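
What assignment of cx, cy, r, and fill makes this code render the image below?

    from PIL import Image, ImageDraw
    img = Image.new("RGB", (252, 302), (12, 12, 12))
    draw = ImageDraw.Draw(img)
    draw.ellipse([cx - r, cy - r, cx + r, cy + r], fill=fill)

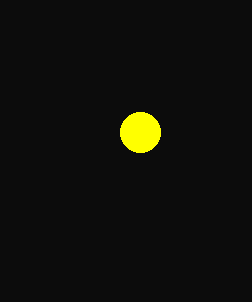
cx = 140
cy = 132
r = 20
fill = 'yellow'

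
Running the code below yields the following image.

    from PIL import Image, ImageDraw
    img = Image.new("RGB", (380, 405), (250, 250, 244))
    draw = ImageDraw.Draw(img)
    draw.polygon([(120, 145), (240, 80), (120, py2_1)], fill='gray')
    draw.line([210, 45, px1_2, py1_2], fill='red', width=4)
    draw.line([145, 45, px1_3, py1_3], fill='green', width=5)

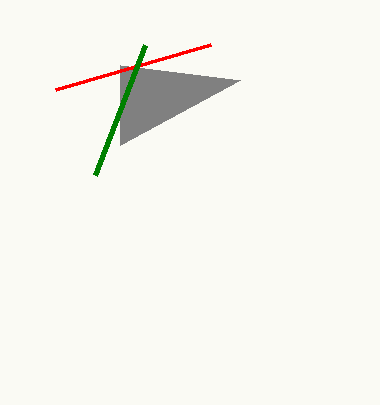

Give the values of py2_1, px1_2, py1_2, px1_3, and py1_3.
py2_1 = 65; px1_2 = 55; py1_2 = 90; px1_3 = 95; py1_3 = 175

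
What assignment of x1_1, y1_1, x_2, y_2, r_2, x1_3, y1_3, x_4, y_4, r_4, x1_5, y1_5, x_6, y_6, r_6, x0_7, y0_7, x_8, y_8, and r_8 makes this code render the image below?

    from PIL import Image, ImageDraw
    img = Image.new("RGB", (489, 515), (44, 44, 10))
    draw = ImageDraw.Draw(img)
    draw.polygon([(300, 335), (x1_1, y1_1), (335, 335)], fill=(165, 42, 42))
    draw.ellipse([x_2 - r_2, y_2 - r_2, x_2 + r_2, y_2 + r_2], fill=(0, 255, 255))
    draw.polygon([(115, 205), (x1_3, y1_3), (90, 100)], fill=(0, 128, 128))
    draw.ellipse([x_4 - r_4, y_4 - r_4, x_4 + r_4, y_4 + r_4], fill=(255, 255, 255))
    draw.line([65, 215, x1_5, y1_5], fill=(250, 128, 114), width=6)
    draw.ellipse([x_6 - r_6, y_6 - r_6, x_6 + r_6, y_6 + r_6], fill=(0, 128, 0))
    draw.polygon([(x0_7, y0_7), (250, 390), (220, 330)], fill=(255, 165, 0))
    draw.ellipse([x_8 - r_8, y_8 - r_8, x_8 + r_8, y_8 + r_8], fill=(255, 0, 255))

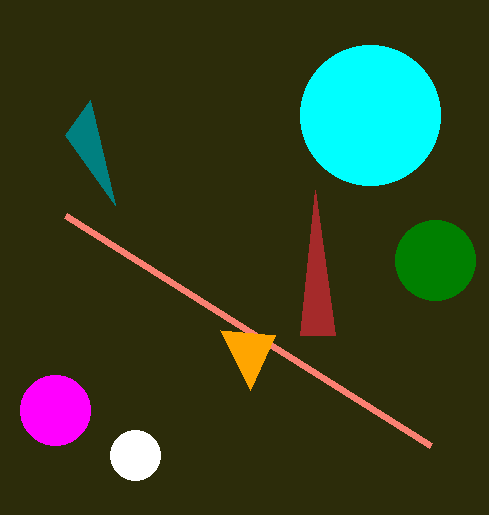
x1_1 = 315, y1_1 = 190, x_2 = 370, y_2 = 115, r_2 = 70, x1_3 = 65, y1_3 = 135, x_4 = 135, y_4 = 455, r_4 = 25, x1_5 = 430, y1_5 = 445, x_6 = 435, y_6 = 260, r_6 = 40, x0_7 = 275, y0_7 = 335, x_8 = 55, y_8 = 410, r_8 = 35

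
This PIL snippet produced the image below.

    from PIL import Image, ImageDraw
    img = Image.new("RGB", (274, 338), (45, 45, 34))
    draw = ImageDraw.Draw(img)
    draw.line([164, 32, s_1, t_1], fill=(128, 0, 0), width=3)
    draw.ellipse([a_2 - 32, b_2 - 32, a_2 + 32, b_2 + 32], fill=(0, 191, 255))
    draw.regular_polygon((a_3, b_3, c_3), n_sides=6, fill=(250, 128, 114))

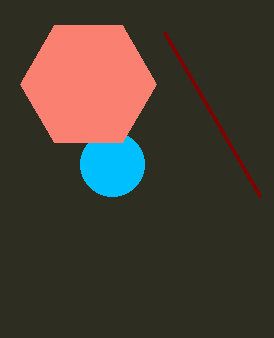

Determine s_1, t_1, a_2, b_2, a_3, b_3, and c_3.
s_1 = 260
t_1 = 196
a_2 = 112
b_2 = 164
a_3 = 88
b_3 = 84
c_3 = 68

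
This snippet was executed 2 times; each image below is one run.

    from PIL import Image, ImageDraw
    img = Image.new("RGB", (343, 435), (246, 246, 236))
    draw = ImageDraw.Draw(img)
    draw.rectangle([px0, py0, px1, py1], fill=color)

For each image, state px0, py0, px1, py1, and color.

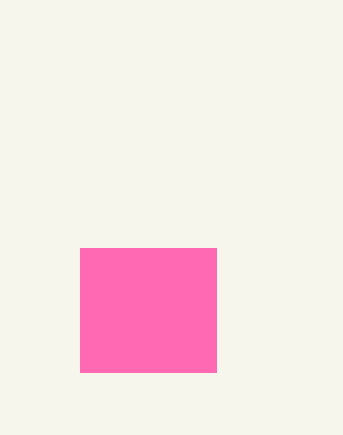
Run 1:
px0 = 80
py0 = 248
px1 = 216
py1 = 372
color = 'hotpink'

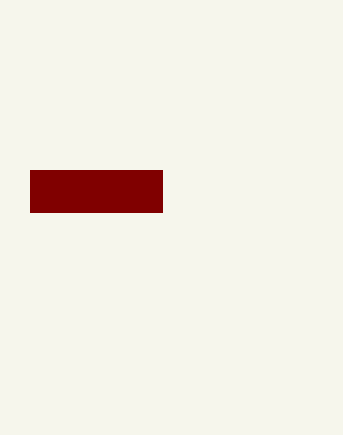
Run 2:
px0 = 30
py0 = 170
px1 = 162
py1 = 212
color = 'maroon'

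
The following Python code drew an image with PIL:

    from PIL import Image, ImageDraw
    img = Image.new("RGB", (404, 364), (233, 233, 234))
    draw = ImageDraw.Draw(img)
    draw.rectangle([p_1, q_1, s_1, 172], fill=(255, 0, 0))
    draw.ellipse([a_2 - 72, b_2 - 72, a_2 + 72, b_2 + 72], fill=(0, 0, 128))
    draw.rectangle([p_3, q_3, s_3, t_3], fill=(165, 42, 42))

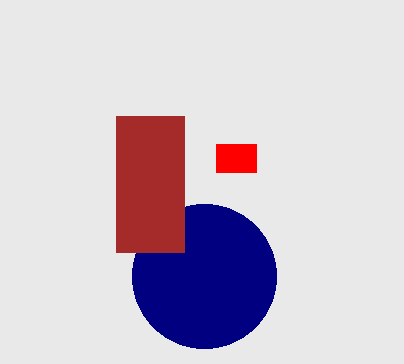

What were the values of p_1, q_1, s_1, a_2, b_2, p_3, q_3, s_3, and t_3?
p_1 = 216
q_1 = 144
s_1 = 256
a_2 = 204
b_2 = 276
p_3 = 116
q_3 = 116
s_3 = 184
t_3 = 252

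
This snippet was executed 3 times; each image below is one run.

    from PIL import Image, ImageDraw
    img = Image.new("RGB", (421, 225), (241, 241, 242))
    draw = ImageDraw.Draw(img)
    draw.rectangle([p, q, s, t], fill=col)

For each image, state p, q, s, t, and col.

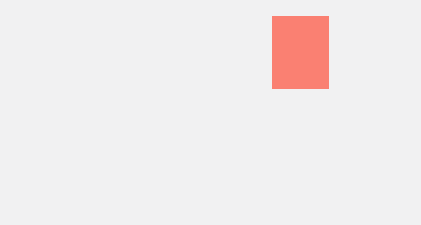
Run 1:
p = 272
q = 16
s = 328
t = 88
col = 'salmon'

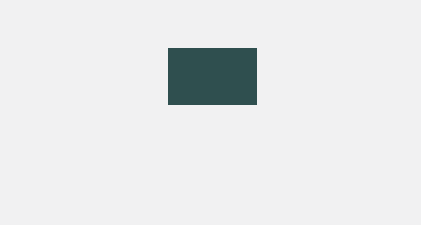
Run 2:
p = 168
q = 48
s = 256
t = 104
col = 'darkslategray'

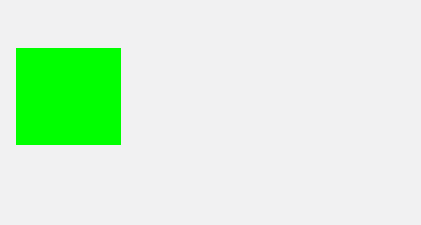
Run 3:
p = 16; q = 48; s = 120; t = 144; col = 'lime'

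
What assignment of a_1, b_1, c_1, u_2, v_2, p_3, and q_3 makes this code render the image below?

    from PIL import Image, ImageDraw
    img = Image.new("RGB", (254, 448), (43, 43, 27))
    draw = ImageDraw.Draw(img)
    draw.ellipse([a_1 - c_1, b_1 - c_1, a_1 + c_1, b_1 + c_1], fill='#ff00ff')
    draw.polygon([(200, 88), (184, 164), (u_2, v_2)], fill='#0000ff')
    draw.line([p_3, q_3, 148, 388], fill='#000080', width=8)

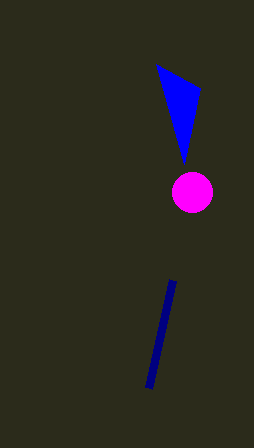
a_1 = 192
b_1 = 192
c_1 = 20
u_2 = 156
v_2 = 64
p_3 = 172
q_3 = 280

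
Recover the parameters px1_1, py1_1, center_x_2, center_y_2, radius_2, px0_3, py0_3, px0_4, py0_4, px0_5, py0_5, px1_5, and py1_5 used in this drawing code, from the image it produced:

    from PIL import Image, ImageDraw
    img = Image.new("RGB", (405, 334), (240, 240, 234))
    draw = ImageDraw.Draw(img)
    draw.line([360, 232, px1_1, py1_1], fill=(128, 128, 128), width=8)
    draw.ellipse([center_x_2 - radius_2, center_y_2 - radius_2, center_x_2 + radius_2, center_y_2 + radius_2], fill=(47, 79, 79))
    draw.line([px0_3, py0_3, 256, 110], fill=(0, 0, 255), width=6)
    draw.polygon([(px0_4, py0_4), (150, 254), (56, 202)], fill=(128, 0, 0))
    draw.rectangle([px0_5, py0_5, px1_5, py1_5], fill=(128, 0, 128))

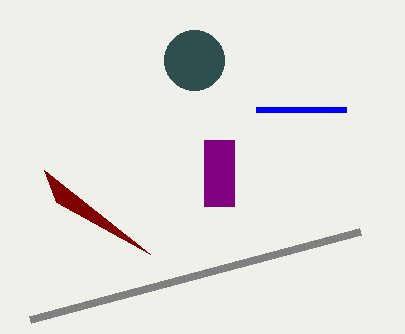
px1_1 = 30, py1_1 = 320, center_x_2 = 194, center_y_2 = 60, radius_2 = 30, px0_3 = 346, py0_3 = 110, px0_4 = 44, py0_4 = 170, px0_5 = 204, py0_5 = 140, px1_5 = 234, py1_5 = 206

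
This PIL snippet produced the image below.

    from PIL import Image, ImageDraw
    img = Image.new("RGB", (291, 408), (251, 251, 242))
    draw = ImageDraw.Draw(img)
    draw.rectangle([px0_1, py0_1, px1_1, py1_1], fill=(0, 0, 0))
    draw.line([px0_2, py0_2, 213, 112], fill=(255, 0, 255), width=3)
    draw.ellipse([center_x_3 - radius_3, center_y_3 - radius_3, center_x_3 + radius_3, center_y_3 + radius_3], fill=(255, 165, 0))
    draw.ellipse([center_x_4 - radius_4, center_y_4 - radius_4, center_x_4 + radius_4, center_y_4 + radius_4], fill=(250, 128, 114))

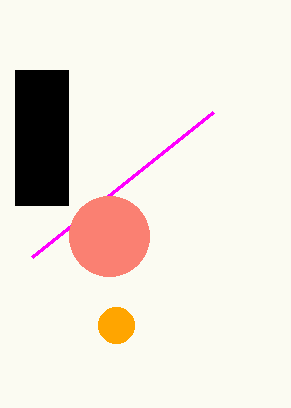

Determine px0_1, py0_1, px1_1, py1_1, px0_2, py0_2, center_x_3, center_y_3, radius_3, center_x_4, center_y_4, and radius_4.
px0_1 = 15; py0_1 = 70; px1_1 = 68; py1_1 = 205; px0_2 = 32; py0_2 = 257; center_x_3 = 116; center_y_3 = 325; radius_3 = 18; center_x_4 = 109; center_y_4 = 236; radius_4 = 40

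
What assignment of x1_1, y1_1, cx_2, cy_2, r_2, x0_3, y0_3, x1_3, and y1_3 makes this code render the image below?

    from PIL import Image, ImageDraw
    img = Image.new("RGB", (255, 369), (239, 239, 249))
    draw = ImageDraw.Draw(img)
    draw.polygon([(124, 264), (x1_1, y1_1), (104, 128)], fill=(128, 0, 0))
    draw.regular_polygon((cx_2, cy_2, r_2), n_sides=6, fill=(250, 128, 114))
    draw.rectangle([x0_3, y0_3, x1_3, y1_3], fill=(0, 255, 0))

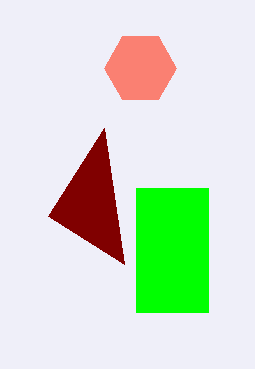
x1_1 = 48, y1_1 = 216, cx_2 = 140, cy_2 = 68, r_2 = 36, x0_3 = 136, y0_3 = 188, x1_3 = 208, y1_3 = 312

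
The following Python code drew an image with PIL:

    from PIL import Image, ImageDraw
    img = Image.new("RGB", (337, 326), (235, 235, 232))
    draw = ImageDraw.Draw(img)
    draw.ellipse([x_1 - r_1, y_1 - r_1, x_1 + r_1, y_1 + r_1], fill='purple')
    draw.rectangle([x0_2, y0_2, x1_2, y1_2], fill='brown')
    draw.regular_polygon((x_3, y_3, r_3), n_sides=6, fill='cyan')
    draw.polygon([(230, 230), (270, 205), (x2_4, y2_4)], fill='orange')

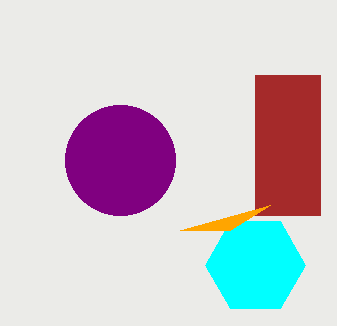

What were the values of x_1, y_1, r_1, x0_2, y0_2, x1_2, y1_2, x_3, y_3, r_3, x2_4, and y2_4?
x_1 = 120; y_1 = 160; r_1 = 55; x0_2 = 255; y0_2 = 75; x1_2 = 320; y1_2 = 215; x_3 = 255; y_3 = 265; r_3 = 50; x2_4 = 180; y2_4 = 230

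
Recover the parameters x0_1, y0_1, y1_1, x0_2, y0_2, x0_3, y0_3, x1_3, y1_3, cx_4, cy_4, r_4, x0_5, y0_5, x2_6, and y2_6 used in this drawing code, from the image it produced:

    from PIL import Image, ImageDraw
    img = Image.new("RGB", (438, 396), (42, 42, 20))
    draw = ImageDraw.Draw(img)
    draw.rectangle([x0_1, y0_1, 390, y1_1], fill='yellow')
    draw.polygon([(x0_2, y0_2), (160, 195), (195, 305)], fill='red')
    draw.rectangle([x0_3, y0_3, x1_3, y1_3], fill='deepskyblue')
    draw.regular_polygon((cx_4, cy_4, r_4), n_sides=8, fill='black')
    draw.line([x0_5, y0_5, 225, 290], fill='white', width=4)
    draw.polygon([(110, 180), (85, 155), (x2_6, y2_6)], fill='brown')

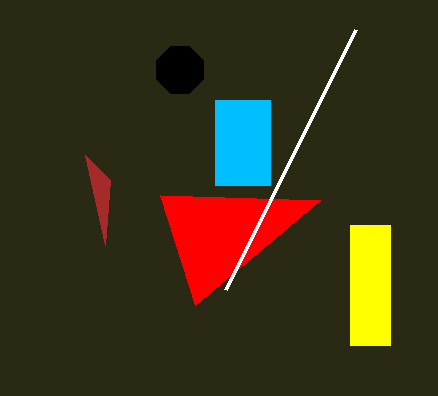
x0_1 = 350; y0_1 = 225; y1_1 = 345; x0_2 = 320; y0_2 = 200; x0_3 = 215; y0_3 = 100; x1_3 = 270; y1_3 = 185; cx_4 = 180; cy_4 = 70; r_4 = 25; x0_5 = 355; y0_5 = 30; x2_6 = 105; y2_6 = 245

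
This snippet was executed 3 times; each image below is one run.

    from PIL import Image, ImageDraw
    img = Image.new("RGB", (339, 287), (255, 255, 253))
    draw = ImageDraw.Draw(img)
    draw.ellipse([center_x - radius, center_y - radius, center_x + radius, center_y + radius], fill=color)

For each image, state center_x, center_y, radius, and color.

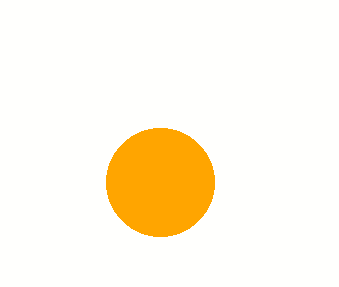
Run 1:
center_x = 160, center_y = 182, radius = 54, color = 'orange'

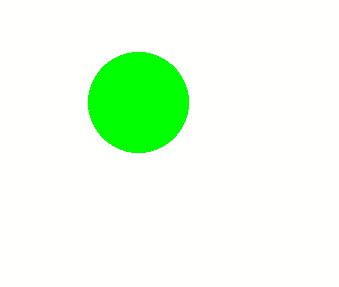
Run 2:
center_x = 138, center_y = 102, radius = 50, color = 'lime'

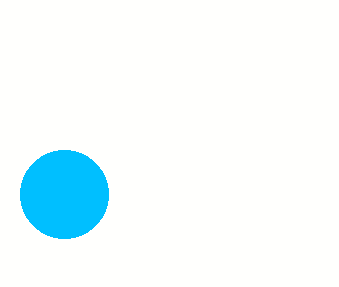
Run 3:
center_x = 64, center_y = 194, radius = 44, color = 'deepskyblue'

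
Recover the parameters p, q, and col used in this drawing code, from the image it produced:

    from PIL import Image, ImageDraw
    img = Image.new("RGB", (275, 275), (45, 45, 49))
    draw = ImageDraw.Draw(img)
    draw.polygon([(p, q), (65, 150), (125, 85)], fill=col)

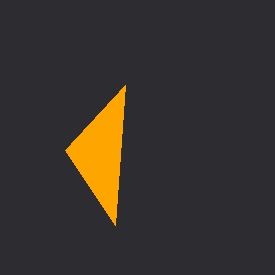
p = 115, q = 225, col = 'orange'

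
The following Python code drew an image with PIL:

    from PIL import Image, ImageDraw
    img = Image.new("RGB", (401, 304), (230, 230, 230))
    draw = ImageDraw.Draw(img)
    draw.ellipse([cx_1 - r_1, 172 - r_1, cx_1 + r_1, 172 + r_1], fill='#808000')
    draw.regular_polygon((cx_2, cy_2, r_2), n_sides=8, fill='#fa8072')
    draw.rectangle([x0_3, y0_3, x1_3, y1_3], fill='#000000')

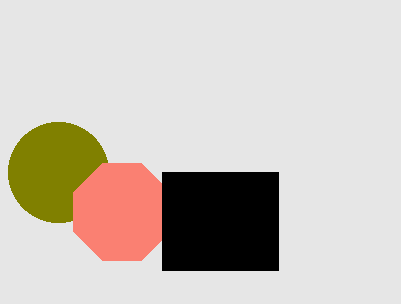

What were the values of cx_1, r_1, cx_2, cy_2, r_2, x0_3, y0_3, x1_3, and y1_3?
cx_1 = 58
r_1 = 50
cx_2 = 122
cy_2 = 212
r_2 = 52
x0_3 = 162
y0_3 = 172
x1_3 = 278
y1_3 = 270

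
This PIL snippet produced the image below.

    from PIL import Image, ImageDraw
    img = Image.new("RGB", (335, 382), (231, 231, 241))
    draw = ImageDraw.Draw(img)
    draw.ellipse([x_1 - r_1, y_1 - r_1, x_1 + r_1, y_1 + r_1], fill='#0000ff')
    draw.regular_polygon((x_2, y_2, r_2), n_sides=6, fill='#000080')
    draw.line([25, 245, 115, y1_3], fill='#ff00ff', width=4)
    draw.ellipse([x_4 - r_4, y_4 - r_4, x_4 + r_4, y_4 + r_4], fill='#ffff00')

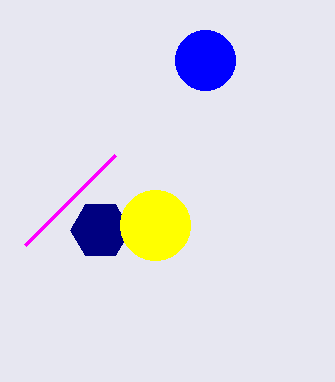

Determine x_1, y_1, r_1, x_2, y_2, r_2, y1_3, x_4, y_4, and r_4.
x_1 = 205; y_1 = 60; r_1 = 30; x_2 = 100; y_2 = 230; r_2 = 30; y1_3 = 155; x_4 = 155; y_4 = 225; r_4 = 35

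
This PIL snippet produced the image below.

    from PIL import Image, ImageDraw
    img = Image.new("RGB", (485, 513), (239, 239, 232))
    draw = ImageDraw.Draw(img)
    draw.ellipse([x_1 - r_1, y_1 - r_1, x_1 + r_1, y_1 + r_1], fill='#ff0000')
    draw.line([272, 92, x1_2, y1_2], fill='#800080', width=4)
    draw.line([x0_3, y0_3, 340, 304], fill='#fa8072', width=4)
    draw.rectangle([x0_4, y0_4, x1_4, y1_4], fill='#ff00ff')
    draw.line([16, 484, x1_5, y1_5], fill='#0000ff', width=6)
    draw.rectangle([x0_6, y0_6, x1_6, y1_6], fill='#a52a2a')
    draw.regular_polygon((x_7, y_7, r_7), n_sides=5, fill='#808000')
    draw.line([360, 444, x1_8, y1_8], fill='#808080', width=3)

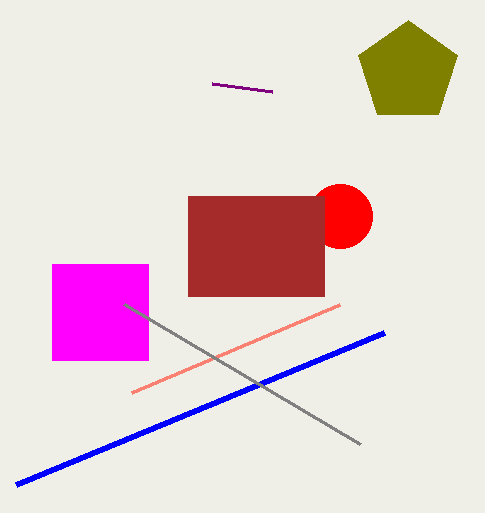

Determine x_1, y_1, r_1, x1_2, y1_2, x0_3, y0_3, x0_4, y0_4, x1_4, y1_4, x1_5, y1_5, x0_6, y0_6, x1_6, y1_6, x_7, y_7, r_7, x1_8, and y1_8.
x_1 = 340, y_1 = 216, r_1 = 32, x1_2 = 212, y1_2 = 84, x0_3 = 132, y0_3 = 392, x0_4 = 52, y0_4 = 264, x1_4 = 148, y1_4 = 360, x1_5 = 384, y1_5 = 332, x0_6 = 188, y0_6 = 196, x1_6 = 324, y1_6 = 296, x_7 = 408, y_7 = 72, r_7 = 52, x1_8 = 124, y1_8 = 304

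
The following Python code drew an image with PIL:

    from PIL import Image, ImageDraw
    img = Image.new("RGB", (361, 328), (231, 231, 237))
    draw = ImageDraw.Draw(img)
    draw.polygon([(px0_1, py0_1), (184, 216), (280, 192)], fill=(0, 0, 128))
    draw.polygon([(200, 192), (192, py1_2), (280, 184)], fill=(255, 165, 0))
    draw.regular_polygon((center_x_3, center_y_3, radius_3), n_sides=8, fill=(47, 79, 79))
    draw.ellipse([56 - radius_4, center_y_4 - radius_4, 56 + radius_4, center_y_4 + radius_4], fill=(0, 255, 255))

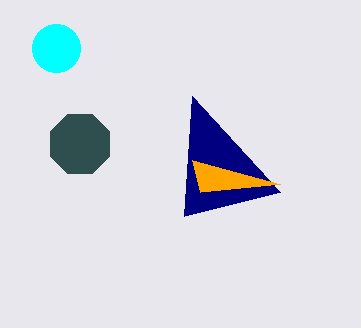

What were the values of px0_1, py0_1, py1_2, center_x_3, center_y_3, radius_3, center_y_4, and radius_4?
px0_1 = 192; py0_1 = 96; py1_2 = 160; center_x_3 = 80; center_y_3 = 144; radius_3 = 32; center_y_4 = 48; radius_4 = 24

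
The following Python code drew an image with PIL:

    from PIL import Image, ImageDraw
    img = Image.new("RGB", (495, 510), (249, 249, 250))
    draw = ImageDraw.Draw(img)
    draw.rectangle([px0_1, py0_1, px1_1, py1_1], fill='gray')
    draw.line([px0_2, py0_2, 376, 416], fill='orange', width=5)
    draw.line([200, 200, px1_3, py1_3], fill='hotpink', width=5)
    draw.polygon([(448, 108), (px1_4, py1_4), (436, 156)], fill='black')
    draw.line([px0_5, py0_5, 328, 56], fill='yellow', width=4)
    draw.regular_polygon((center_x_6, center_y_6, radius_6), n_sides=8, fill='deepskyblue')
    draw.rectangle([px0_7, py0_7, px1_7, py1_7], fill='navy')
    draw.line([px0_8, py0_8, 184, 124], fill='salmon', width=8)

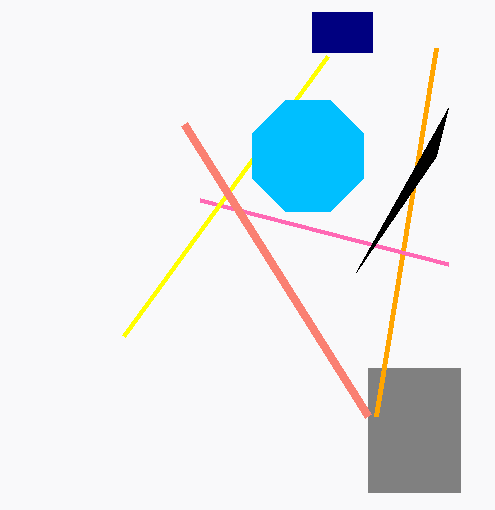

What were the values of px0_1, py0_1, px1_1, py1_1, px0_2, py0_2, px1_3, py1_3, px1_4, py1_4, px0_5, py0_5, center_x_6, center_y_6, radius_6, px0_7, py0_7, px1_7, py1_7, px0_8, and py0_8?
px0_1 = 368
py0_1 = 368
px1_1 = 460
py1_1 = 492
px0_2 = 436
py0_2 = 48
px1_3 = 448
py1_3 = 264
px1_4 = 356
py1_4 = 272
px0_5 = 124
py0_5 = 336
center_x_6 = 308
center_y_6 = 156
radius_6 = 60
px0_7 = 312
py0_7 = 12
px1_7 = 372
py1_7 = 52
px0_8 = 368
py0_8 = 416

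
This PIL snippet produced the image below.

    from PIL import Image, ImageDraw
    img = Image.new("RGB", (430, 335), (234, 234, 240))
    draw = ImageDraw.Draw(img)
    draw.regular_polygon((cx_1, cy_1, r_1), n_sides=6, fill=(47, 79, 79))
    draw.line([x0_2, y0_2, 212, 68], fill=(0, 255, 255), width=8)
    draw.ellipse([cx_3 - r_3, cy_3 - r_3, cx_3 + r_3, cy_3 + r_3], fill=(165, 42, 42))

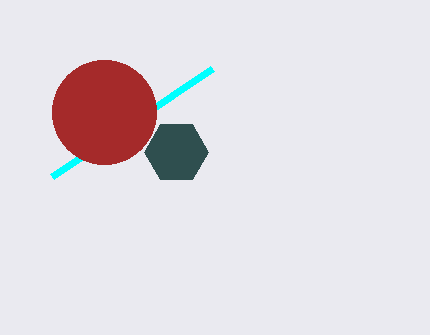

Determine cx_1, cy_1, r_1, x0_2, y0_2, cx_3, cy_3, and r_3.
cx_1 = 176; cy_1 = 152; r_1 = 32; x0_2 = 52; y0_2 = 176; cx_3 = 104; cy_3 = 112; r_3 = 52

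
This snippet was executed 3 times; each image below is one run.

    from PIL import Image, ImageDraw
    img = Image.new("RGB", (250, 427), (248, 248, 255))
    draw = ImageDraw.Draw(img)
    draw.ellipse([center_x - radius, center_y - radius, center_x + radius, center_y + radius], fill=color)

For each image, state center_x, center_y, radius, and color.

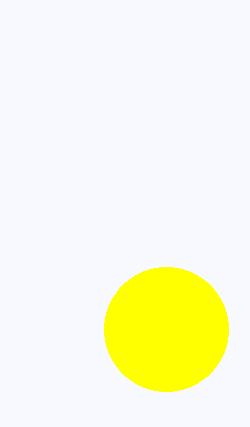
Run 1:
center_x = 166, center_y = 329, radius = 62, color = 'yellow'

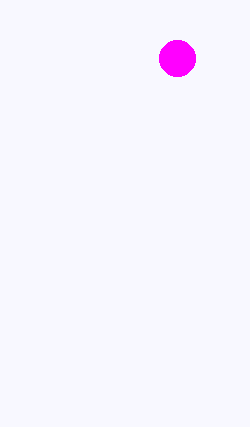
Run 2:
center_x = 177
center_y = 58
radius = 18
color = 'magenta'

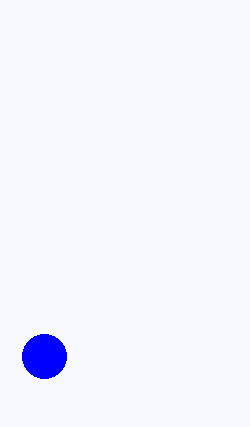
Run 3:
center_x = 44; center_y = 356; radius = 22; color = 'blue'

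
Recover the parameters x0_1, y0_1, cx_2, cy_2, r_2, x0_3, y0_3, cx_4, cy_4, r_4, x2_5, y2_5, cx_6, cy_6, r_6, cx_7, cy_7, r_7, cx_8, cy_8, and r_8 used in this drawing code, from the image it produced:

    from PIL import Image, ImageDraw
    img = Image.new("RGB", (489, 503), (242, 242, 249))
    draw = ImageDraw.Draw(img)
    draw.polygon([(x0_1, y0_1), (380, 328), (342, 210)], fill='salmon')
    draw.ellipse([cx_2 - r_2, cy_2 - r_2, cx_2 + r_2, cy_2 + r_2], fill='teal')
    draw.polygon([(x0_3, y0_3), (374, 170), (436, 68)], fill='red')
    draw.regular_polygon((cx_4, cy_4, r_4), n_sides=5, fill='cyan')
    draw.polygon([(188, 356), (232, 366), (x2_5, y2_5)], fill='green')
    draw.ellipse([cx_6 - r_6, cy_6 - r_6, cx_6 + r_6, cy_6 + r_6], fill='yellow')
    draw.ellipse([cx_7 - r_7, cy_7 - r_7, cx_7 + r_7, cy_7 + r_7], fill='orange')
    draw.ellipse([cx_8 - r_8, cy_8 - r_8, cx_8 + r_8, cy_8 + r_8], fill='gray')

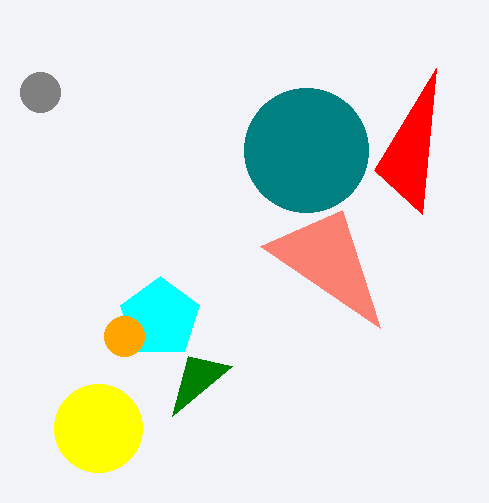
x0_1 = 260
y0_1 = 246
cx_2 = 306
cy_2 = 150
r_2 = 62
x0_3 = 422
y0_3 = 214
cx_4 = 160
cy_4 = 318
r_4 = 42
x2_5 = 172
y2_5 = 416
cx_6 = 98
cy_6 = 428
r_6 = 44
cx_7 = 124
cy_7 = 336
r_7 = 20
cx_8 = 40
cy_8 = 92
r_8 = 20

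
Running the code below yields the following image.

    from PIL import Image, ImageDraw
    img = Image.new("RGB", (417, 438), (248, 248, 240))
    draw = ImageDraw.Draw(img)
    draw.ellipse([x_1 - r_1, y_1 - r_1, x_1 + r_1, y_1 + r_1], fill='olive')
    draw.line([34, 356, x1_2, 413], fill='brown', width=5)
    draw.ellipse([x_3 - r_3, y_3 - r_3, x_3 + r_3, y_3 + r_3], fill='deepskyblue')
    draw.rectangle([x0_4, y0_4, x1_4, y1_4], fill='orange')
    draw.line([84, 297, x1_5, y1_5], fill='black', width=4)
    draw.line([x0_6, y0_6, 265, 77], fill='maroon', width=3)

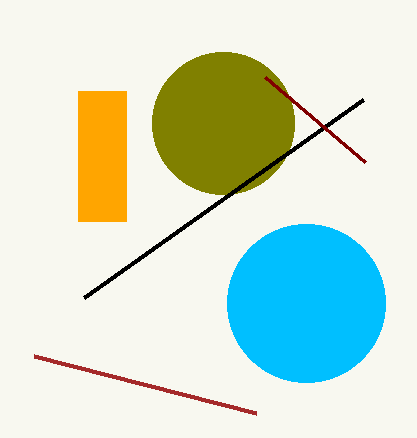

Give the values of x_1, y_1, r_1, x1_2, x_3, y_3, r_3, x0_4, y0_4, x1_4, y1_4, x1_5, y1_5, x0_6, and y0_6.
x_1 = 223, y_1 = 123, r_1 = 71, x1_2 = 256, x_3 = 306, y_3 = 303, r_3 = 79, x0_4 = 78, y0_4 = 91, x1_4 = 126, y1_4 = 221, x1_5 = 363, y1_5 = 99, x0_6 = 365, y0_6 = 162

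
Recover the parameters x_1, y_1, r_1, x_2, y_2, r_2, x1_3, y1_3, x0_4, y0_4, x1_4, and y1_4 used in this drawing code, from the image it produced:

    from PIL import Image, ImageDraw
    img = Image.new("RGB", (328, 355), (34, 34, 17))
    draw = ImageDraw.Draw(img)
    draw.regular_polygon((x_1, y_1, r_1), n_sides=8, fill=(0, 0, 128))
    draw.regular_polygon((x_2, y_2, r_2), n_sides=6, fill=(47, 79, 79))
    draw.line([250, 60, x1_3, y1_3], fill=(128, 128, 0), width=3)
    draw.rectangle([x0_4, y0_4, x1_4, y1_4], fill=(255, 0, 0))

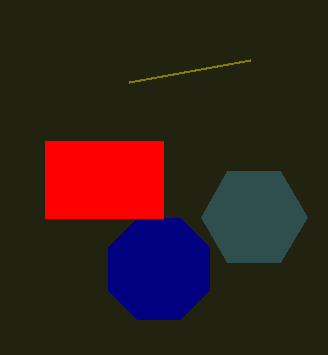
x_1 = 159; y_1 = 269; r_1 = 55; x_2 = 254; y_2 = 217; r_2 = 53; x1_3 = 129; y1_3 = 82; x0_4 = 45; y0_4 = 141; x1_4 = 163; y1_4 = 218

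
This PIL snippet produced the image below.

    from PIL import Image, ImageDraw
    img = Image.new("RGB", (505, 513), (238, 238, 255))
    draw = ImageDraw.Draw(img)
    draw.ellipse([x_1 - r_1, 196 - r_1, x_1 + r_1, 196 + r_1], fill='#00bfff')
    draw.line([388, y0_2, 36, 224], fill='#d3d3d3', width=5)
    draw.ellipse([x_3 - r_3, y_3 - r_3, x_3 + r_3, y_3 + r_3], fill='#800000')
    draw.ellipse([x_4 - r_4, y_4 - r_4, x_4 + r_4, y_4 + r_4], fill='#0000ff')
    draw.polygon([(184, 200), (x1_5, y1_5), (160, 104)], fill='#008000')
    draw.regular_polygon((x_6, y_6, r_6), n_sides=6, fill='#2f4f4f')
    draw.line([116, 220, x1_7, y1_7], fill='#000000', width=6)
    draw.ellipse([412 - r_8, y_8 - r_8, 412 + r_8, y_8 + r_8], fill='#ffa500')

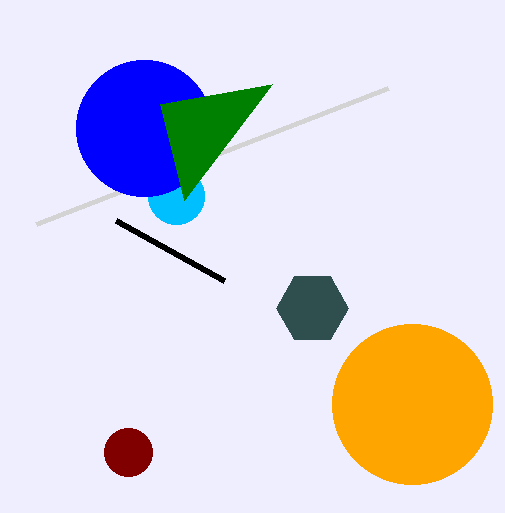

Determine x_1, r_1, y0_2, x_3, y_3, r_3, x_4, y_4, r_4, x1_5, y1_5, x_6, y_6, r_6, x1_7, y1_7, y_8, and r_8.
x_1 = 176; r_1 = 28; y0_2 = 88; x_3 = 128; y_3 = 452; r_3 = 24; x_4 = 144; y_4 = 128; r_4 = 68; x1_5 = 272; y1_5 = 84; x_6 = 312; y_6 = 308; r_6 = 36; x1_7 = 224; y1_7 = 280; y_8 = 404; r_8 = 80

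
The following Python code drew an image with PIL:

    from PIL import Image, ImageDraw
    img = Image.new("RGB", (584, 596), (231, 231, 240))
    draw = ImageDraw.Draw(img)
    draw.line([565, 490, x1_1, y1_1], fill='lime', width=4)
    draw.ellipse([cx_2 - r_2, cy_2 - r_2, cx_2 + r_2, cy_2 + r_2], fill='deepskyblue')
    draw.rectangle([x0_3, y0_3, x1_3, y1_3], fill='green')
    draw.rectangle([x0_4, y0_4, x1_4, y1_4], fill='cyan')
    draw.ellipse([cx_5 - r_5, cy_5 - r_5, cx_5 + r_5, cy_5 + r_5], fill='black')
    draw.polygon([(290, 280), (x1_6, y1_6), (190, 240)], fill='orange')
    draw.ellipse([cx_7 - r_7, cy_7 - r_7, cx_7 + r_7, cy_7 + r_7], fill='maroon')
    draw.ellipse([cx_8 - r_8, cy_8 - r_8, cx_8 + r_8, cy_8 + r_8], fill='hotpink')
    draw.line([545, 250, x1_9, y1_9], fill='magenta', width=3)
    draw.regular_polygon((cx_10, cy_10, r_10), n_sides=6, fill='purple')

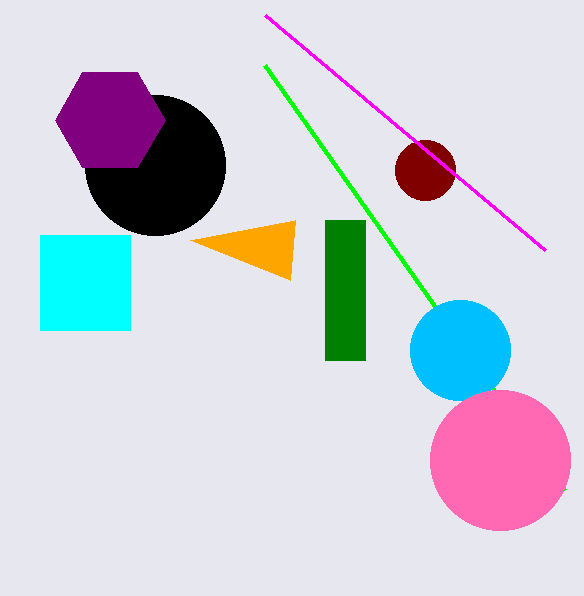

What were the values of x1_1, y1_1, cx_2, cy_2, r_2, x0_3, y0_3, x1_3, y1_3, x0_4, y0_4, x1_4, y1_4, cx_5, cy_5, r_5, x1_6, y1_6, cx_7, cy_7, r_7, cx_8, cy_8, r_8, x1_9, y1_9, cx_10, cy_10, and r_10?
x1_1 = 265; y1_1 = 65; cx_2 = 460; cy_2 = 350; r_2 = 50; x0_3 = 325; y0_3 = 220; x1_3 = 365; y1_3 = 360; x0_4 = 40; y0_4 = 235; x1_4 = 130; y1_4 = 330; cx_5 = 155; cy_5 = 165; r_5 = 70; x1_6 = 295; y1_6 = 220; cx_7 = 425; cy_7 = 170; r_7 = 30; cx_8 = 500; cy_8 = 460; r_8 = 70; x1_9 = 265; y1_9 = 15; cx_10 = 110; cy_10 = 120; r_10 = 55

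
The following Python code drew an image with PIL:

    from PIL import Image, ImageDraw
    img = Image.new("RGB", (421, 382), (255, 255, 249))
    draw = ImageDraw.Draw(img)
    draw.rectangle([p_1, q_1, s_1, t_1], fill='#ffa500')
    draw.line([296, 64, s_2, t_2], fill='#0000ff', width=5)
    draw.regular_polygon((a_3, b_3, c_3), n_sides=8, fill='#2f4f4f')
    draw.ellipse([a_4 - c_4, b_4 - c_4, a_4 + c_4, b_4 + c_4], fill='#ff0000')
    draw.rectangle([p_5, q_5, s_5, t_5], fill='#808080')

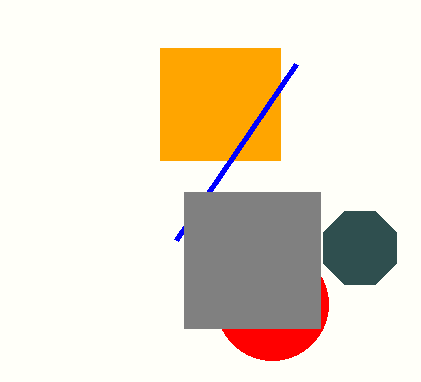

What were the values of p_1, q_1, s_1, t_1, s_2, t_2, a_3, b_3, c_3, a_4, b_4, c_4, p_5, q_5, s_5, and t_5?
p_1 = 160; q_1 = 48; s_1 = 280; t_1 = 160; s_2 = 176; t_2 = 240; a_3 = 360; b_3 = 248; c_3 = 40; a_4 = 272; b_4 = 304; c_4 = 56; p_5 = 184; q_5 = 192; s_5 = 320; t_5 = 328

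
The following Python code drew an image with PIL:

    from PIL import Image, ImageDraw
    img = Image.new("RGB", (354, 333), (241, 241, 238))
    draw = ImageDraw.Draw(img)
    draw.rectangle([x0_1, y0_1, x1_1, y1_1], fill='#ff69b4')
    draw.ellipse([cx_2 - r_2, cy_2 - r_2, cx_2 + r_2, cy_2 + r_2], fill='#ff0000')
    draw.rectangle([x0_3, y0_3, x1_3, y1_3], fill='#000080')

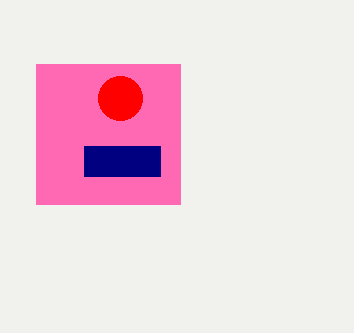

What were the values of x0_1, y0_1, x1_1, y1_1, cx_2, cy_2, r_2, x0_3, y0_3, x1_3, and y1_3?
x0_1 = 36; y0_1 = 64; x1_1 = 180; y1_1 = 204; cx_2 = 120; cy_2 = 98; r_2 = 22; x0_3 = 84; y0_3 = 146; x1_3 = 160; y1_3 = 176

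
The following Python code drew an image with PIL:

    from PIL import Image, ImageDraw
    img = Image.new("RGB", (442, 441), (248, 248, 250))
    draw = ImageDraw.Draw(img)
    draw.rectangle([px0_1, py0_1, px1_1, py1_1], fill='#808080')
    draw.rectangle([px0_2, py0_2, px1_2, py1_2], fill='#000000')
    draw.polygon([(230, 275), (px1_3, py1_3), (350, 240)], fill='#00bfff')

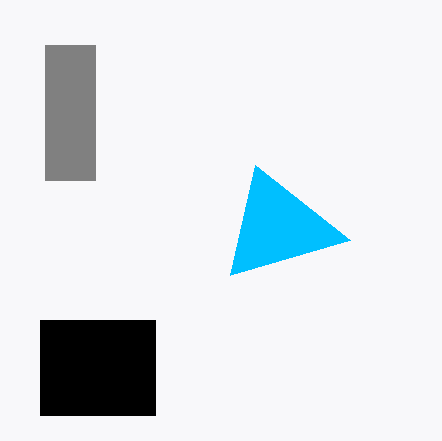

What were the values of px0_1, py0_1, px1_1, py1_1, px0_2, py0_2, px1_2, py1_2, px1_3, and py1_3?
px0_1 = 45, py0_1 = 45, px1_1 = 95, py1_1 = 180, px0_2 = 40, py0_2 = 320, px1_2 = 155, py1_2 = 415, px1_3 = 255, py1_3 = 165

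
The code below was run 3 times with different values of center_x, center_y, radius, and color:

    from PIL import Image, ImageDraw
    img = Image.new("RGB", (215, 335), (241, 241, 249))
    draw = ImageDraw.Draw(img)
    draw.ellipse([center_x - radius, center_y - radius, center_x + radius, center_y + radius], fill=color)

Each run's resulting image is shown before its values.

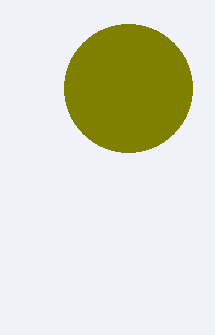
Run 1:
center_x = 128, center_y = 88, radius = 64, color = 'olive'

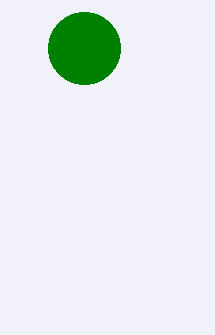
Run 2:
center_x = 84
center_y = 48
radius = 36
color = 'green'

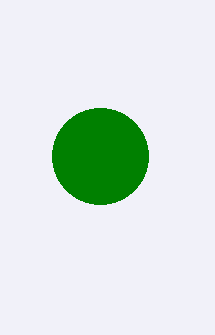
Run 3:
center_x = 100
center_y = 156
radius = 48
color = 'green'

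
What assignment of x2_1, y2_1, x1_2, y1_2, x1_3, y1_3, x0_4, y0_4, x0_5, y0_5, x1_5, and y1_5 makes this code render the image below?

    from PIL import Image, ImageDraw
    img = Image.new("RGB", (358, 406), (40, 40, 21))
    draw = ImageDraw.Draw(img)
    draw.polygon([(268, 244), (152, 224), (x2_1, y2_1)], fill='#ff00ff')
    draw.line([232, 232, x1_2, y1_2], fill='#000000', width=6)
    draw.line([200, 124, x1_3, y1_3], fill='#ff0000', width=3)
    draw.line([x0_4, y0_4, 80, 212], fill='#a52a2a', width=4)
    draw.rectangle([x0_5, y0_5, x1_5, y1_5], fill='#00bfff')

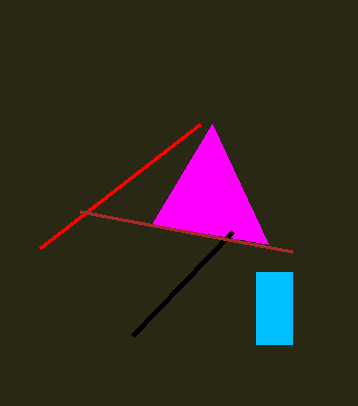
x2_1 = 212, y2_1 = 124, x1_2 = 132, y1_2 = 336, x1_3 = 40, y1_3 = 248, x0_4 = 292, y0_4 = 252, x0_5 = 256, y0_5 = 272, x1_5 = 292, y1_5 = 344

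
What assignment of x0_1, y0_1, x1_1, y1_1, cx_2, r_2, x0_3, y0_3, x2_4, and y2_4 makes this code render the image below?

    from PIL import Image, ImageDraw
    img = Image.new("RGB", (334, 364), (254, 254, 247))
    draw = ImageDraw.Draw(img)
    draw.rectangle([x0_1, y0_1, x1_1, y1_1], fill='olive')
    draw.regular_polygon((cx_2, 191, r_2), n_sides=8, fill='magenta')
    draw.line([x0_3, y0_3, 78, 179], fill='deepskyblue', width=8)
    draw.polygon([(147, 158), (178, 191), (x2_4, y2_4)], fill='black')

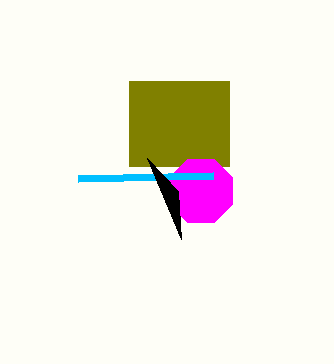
x0_1 = 129, y0_1 = 81, x1_1 = 229, y1_1 = 166, cx_2 = 201, r_2 = 34, x0_3 = 213, y0_3 = 176, x2_4 = 181, y2_4 = 239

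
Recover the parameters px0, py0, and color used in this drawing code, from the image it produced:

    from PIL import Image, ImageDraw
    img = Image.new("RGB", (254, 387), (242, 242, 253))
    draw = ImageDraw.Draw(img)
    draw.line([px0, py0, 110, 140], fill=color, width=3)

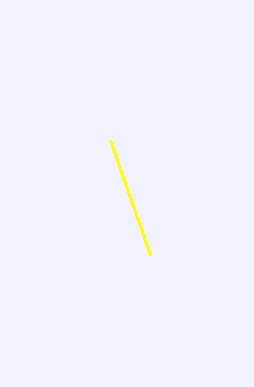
px0 = 150
py0 = 255
color = 'yellow'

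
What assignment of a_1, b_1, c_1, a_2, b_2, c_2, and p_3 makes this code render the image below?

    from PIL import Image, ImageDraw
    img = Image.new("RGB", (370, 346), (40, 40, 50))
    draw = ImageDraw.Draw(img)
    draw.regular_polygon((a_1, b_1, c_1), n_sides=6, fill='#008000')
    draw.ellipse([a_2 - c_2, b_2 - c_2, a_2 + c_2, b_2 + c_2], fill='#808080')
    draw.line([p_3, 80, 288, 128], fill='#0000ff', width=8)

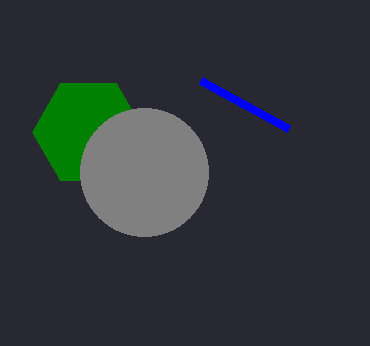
a_1 = 88; b_1 = 132; c_1 = 56; a_2 = 144; b_2 = 172; c_2 = 64; p_3 = 200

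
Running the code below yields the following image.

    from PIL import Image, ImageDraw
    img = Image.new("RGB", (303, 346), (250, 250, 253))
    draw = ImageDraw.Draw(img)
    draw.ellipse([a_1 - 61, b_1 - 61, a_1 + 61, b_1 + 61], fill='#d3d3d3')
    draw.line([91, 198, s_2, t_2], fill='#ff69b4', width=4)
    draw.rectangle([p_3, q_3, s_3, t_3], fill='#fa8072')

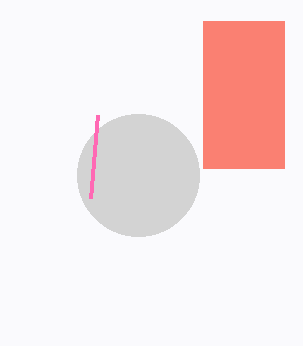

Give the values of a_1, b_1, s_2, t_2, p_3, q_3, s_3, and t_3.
a_1 = 138; b_1 = 175; s_2 = 98; t_2 = 115; p_3 = 203; q_3 = 21; s_3 = 284; t_3 = 168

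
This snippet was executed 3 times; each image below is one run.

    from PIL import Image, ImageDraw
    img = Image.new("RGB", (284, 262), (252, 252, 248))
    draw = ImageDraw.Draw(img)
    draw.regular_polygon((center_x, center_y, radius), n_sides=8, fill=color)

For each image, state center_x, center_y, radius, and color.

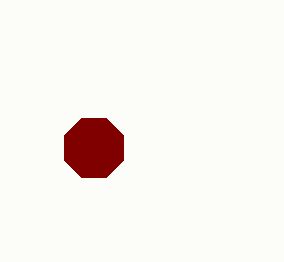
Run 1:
center_x = 94
center_y = 148
radius = 32
color = 'maroon'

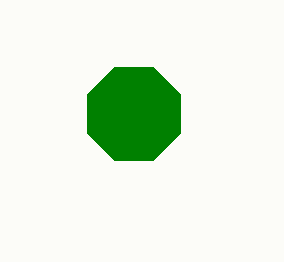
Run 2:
center_x = 134
center_y = 114
radius = 50
color = 'green'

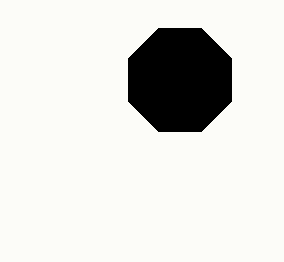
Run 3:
center_x = 180, center_y = 80, radius = 56, color = 'black'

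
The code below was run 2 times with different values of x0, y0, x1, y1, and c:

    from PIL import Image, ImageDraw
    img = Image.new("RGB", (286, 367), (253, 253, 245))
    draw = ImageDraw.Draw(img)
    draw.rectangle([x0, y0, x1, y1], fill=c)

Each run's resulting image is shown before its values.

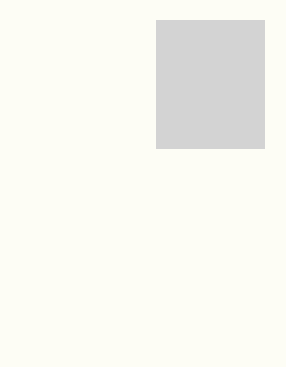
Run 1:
x0 = 156, y0 = 20, x1 = 264, y1 = 148, c = 'lightgray'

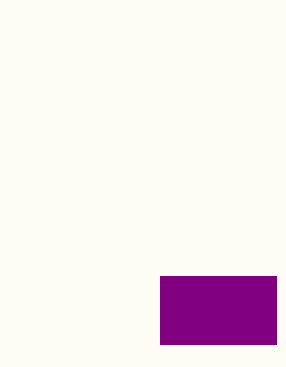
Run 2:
x0 = 160, y0 = 276, x1 = 276, y1 = 344, c = 'purple'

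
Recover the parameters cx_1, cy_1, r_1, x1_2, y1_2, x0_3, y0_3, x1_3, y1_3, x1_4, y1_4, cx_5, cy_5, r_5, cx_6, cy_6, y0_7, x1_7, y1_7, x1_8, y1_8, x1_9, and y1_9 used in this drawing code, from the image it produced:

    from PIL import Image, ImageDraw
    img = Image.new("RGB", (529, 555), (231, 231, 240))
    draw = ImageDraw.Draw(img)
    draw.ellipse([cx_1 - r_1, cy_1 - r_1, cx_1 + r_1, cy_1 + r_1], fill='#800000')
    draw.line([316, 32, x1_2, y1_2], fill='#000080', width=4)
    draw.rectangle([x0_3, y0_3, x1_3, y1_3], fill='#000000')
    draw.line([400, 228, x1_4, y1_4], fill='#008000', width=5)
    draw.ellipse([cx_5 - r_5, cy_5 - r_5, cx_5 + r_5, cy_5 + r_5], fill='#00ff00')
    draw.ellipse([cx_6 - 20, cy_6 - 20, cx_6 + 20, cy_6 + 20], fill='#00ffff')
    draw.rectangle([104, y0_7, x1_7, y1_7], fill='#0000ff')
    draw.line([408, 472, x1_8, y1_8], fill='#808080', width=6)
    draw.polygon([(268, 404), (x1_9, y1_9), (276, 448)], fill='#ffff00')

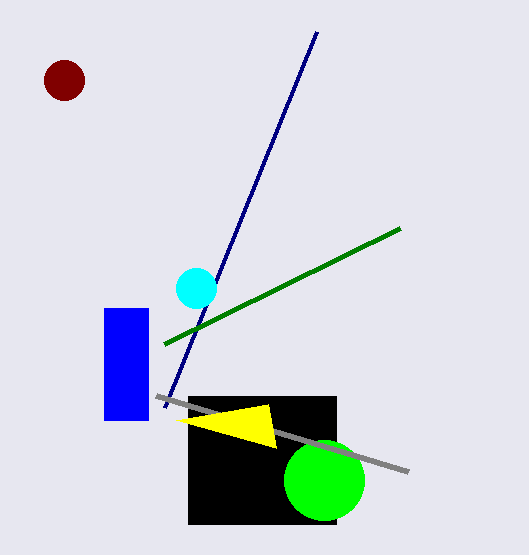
cx_1 = 64
cy_1 = 80
r_1 = 20
x1_2 = 164
y1_2 = 408
x0_3 = 188
y0_3 = 396
x1_3 = 336
y1_3 = 524
x1_4 = 164
y1_4 = 344
cx_5 = 324
cy_5 = 480
r_5 = 40
cx_6 = 196
cy_6 = 288
y0_7 = 308
x1_7 = 148
y1_7 = 420
x1_8 = 156
y1_8 = 396
x1_9 = 176
y1_9 = 420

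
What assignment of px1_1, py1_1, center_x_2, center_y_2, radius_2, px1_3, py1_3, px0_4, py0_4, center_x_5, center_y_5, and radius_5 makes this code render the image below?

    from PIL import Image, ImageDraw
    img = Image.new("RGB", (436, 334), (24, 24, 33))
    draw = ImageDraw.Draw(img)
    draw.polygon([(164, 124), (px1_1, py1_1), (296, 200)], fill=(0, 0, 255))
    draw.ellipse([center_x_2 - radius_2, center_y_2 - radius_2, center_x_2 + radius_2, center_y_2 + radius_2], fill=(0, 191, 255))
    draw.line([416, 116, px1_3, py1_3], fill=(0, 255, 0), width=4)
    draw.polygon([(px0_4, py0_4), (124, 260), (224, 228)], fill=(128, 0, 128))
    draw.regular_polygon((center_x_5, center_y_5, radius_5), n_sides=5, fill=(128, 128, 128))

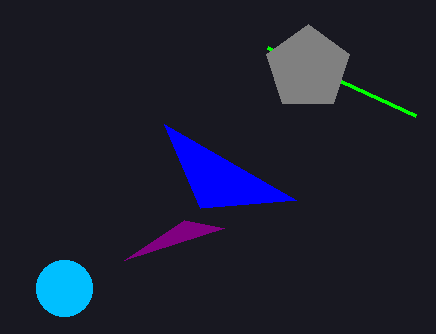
px1_1 = 200, py1_1 = 208, center_x_2 = 64, center_y_2 = 288, radius_2 = 28, px1_3 = 268, py1_3 = 48, px0_4 = 184, py0_4 = 220, center_x_5 = 308, center_y_5 = 68, radius_5 = 44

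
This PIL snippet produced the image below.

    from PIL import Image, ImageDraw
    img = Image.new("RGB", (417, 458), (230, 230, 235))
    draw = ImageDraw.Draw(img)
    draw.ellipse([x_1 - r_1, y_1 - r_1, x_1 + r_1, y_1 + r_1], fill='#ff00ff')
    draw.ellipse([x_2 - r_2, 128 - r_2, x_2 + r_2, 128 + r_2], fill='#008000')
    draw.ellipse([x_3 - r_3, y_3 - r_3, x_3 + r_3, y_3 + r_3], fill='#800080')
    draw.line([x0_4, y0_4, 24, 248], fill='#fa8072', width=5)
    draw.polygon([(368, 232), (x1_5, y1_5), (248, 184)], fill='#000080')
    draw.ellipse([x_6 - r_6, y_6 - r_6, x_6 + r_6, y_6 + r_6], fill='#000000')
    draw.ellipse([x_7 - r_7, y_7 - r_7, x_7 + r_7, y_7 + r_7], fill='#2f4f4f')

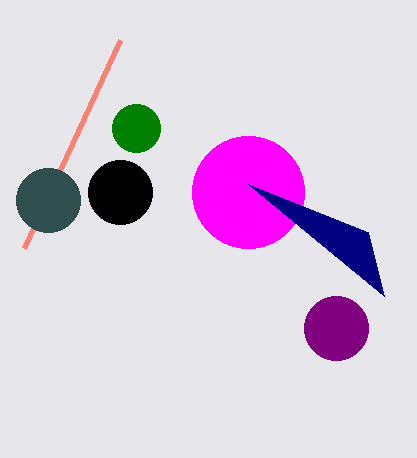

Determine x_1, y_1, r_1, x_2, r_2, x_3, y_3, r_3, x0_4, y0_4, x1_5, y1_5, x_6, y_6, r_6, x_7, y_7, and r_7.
x_1 = 248
y_1 = 192
r_1 = 56
x_2 = 136
r_2 = 24
x_3 = 336
y_3 = 328
r_3 = 32
x0_4 = 120
y0_4 = 40
x1_5 = 384
y1_5 = 296
x_6 = 120
y_6 = 192
r_6 = 32
x_7 = 48
y_7 = 200
r_7 = 32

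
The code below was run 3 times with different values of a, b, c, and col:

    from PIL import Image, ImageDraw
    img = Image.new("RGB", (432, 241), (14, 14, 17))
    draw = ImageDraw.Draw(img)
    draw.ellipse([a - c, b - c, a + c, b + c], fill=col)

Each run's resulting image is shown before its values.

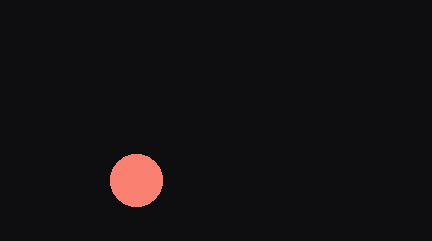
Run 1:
a = 136
b = 180
c = 26
col = 'salmon'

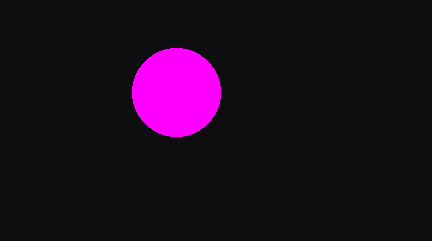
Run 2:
a = 176, b = 92, c = 44, col = 'magenta'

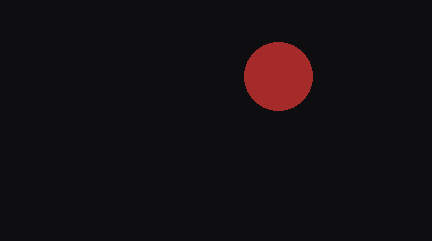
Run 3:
a = 278, b = 76, c = 34, col = 'brown'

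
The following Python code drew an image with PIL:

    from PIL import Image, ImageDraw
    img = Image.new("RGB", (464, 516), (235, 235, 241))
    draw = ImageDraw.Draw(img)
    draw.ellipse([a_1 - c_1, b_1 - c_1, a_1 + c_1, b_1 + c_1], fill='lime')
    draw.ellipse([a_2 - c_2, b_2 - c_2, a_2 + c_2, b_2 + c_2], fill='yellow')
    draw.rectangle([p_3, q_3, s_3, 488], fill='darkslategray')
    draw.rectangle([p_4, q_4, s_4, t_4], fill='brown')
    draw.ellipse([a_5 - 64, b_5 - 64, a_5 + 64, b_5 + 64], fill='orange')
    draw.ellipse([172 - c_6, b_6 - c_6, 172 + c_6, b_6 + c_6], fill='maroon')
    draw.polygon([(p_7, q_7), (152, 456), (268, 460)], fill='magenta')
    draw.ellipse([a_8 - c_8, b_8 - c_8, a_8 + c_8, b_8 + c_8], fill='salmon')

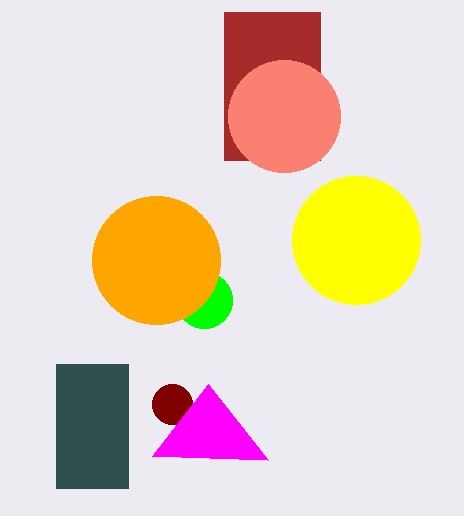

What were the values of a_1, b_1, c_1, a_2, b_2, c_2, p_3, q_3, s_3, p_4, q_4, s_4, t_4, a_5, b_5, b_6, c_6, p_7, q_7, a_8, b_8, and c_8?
a_1 = 204, b_1 = 300, c_1 = 28, a_2 = 356, b_2 = 240, c_2 = 64, p_3 = 56, q_3 = 364, s_3 = 128, p_4 = 224, q_4 = 12, s_4 = 320, t_4 = 160, a_5 = 156, b_5 = 260, b_6 = 404, c_6 = 20, p_7 = 208, q_7 = 384, a_8 = 284, b_8 = 116, c_8 = 56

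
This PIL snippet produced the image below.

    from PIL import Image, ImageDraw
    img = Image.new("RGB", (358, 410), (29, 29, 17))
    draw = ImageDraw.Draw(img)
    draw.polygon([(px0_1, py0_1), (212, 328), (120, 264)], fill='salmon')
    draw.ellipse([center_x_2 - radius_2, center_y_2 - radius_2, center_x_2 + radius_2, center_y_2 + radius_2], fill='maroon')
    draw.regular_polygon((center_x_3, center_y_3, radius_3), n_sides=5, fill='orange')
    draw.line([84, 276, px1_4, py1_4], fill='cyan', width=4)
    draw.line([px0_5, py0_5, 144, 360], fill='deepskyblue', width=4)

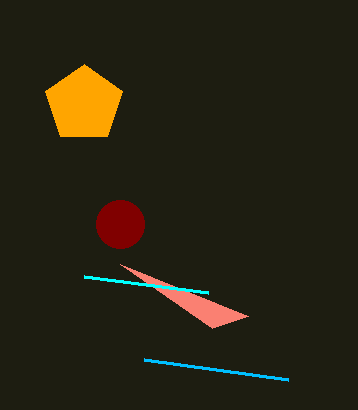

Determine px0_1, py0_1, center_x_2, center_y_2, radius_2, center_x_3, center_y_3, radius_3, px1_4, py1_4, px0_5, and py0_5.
px0_1 = 248; py0_1 = 316; center_x_2 = 120; center_y_2 = 224; radius_2 = 24; center_x_3 = 84; center_y_3 = 104; radius_3 = 40; px1_4 = 208; py1_4 = 292; px0_5 = 288; py0_5 = 380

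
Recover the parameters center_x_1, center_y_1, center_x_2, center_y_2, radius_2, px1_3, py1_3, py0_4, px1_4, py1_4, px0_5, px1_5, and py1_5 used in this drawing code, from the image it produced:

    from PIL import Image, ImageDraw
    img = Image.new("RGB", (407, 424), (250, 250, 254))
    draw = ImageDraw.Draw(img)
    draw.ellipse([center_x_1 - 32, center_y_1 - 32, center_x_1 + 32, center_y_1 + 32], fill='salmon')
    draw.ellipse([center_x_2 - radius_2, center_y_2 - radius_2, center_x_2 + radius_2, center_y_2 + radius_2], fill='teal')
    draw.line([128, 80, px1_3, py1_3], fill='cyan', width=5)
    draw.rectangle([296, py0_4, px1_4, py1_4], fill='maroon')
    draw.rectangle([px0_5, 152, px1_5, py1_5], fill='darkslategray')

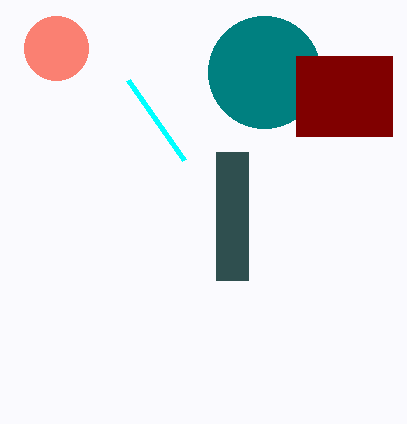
center_x_1 = 56
center_y_1 = 48
center_x_2 = 264
center_y_2 = 72
radius_2 = 56
px1_3 = 184
py1_3 = 160
py0_4 = 56
px1_4 = 392
py1_4 = 136
px0_5 = 216
px1_5 = 248
py1_5 = 280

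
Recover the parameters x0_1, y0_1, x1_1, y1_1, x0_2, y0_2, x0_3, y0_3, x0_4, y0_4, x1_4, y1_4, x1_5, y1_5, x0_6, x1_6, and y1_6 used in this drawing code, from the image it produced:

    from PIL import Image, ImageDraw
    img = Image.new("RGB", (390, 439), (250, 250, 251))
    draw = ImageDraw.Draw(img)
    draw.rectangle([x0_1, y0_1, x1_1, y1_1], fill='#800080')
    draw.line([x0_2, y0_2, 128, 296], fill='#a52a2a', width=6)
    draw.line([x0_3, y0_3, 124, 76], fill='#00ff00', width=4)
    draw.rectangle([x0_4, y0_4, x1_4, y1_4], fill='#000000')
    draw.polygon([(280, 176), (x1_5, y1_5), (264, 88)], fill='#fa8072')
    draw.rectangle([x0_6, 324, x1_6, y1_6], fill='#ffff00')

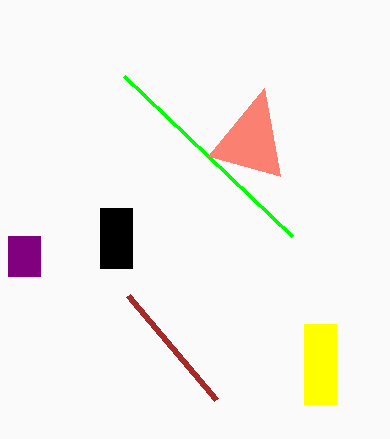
x0_1 = 8
y0_1 = 236
x1_1 = 40
y1_1 = 276
x0_2 = 216
y0_2 = 400
x0_3 = 292
y0_3 = 236
x0_4 = 100
y0_4 = 208
x1_4 = 132
y1_4 = 268
x1_5 = 208
y1_5 = 156
x0_6 = 304
x1_6 = 336
y1_6 = 404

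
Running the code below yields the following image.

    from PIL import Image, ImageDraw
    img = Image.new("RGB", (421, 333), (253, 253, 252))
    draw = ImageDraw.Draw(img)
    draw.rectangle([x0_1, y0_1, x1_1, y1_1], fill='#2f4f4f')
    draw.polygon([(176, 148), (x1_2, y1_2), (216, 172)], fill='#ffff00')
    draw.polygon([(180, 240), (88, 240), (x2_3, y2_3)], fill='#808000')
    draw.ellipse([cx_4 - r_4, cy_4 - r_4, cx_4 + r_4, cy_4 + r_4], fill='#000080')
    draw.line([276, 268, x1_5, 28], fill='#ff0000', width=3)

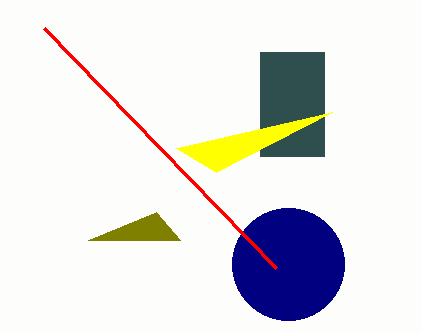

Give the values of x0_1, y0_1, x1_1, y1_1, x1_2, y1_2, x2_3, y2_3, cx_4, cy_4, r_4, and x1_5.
x0_1 = 260
y0_1 = 52
x1_1 = 324
y1_1 = 156
x1_2 = 332
y1_2 = 112
x2_3 = 156
y2_3 = 212
cx_4 = 288
cy_4 = 264
r_4 = 56
x1_5 = 44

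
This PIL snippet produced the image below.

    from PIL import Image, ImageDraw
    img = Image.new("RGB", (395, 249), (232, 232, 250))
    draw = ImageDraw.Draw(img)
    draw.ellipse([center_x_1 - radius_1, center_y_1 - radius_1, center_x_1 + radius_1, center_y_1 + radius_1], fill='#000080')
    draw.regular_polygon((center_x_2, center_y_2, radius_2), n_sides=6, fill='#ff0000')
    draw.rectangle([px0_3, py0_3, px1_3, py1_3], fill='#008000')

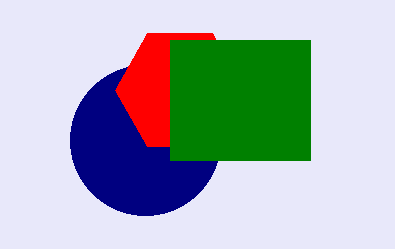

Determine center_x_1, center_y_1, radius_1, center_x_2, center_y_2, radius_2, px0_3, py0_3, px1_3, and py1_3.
center_x_1 = 145; center_y_1 = 140; radius_1 = 75; center_x_2 = 180; center_y_2 = 90; radius_2 = 65; px0_3 = 170; py0_3 = 40; px1_3 = 310; py1_3 = 160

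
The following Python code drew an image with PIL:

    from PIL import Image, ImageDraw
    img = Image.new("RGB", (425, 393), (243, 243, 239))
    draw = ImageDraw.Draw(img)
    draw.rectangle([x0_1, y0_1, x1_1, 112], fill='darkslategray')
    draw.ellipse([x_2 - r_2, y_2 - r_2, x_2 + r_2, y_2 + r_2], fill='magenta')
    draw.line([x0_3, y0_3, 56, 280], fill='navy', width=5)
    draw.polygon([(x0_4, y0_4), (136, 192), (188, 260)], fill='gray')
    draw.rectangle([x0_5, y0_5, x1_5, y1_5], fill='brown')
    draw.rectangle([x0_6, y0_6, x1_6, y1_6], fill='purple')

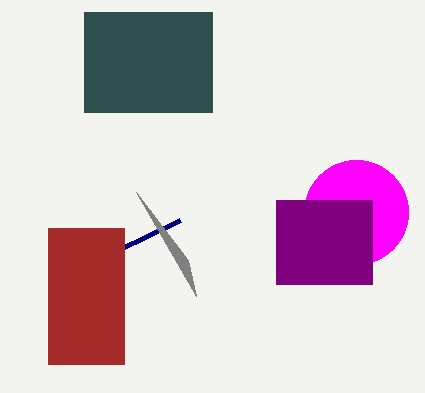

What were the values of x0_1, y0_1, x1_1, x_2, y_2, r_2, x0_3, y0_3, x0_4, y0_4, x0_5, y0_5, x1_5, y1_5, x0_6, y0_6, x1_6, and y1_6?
x0_1 = 84
y0_1 = 12
x1_1 = 212
x_2 = 356
y_2 = 212
r_2 = 52
x0_3 = 180
y0_3 = 220
x0_4 = 196
y0_4 = 296
x0_5 = 48
y0_5 = 228
x1_5 = 124
y1_5 = 364
x0_6 = 276
y0_6 = 200
x1_6 = 372
y1_6 = 284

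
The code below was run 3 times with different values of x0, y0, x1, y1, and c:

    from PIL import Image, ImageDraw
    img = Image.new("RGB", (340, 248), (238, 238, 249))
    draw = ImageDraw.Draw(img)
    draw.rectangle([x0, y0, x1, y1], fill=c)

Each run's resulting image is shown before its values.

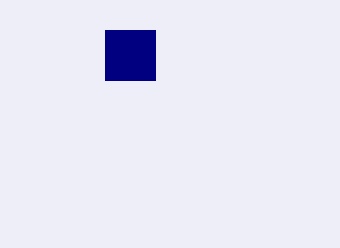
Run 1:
x0 = 105
y0 = 30
x1 = 155
y1 = 80
c = 'navy'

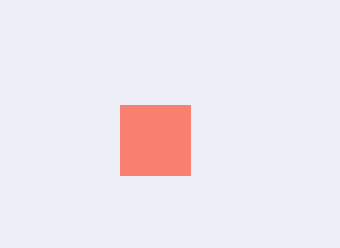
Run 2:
x0 = 120
y0 = 105
x1 = 190
y1 = 175
c = 'salmon'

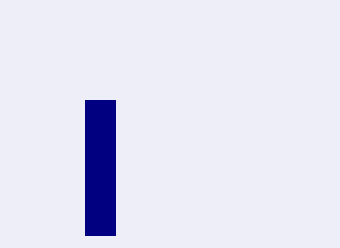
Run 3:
x0 = 85
y0 = 100
x1 = 115
y1 = 235
c = 'navy'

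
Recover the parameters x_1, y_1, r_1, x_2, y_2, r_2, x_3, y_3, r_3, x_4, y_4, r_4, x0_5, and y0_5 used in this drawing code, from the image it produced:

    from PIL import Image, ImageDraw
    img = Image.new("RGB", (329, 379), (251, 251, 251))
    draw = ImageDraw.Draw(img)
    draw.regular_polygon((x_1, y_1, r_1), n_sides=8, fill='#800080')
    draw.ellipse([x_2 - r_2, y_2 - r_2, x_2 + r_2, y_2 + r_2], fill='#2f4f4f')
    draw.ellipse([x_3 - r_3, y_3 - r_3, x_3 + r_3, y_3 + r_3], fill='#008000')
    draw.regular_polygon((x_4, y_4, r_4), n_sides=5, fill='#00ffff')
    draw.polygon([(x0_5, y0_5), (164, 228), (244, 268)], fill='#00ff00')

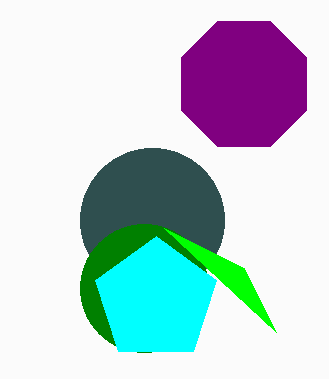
x_1 = 244, y_1 = 84, r_1 = 68, x_2 = 152, y_2 = 220, r_2 = 72, x_3 = 144, y_3 = 288, r_3 = 64, x_4 = 156, y_4 = 300, r_4 = 64, x0_5 = 276, y0_5 = 332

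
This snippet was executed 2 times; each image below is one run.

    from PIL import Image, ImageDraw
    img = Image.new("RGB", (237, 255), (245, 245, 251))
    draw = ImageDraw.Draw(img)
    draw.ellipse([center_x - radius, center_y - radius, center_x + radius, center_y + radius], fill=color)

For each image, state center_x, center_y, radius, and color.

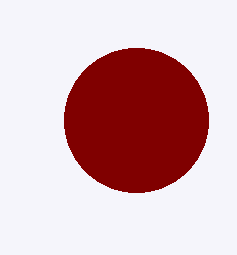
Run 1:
center_x = 136; center_y = 120; radius = 72; color = 'maroon'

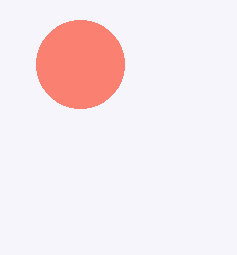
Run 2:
center_x = 80
center_y = 64
radius = 44
color = 'salmon'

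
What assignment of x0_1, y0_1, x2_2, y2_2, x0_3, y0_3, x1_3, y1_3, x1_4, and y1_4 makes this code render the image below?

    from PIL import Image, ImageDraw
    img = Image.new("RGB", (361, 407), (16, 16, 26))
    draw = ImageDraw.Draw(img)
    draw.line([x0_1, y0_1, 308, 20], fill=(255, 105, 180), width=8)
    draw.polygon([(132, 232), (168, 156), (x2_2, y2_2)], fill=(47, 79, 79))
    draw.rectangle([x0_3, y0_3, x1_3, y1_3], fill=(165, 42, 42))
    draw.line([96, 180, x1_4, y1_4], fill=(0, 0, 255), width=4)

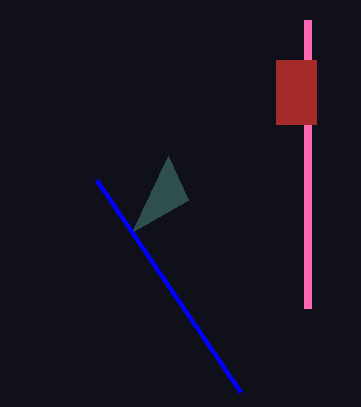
x0_1 = 308, y0_1 = 308, x2_2 = 188, y2_2 = 200, x0_3 = 276, y0_3 = 60, x1_3 = 316, y1_3 = 124, x1_4 = 240, y1_4 = 392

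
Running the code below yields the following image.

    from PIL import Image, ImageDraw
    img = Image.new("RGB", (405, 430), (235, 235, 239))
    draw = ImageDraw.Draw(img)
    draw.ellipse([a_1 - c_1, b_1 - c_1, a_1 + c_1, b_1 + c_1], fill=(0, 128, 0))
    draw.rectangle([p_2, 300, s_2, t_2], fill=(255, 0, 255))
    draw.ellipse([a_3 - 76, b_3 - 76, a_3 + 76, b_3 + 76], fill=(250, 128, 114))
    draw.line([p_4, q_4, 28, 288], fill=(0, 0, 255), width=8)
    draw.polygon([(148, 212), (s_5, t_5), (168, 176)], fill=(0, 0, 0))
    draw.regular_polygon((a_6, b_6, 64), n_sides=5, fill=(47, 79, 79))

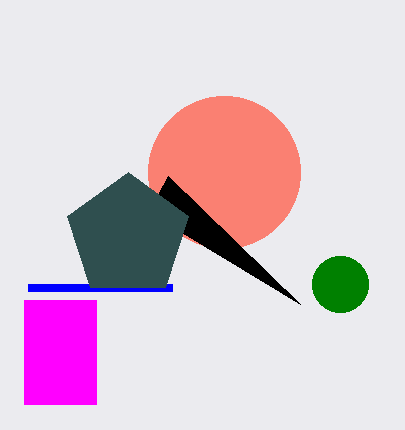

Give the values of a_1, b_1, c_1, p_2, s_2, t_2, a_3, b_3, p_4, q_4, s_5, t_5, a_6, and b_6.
a_1 = 340; b_1 = 284; c_1 = 28; p_2 = 24; s_2 = 96; t_2 = 404; a_3 = 224; b_3 = 172; p_4 = 172; q_4 = 288; s_5 = 300; t_5 = 304; a_6 = 128; b_6 = 236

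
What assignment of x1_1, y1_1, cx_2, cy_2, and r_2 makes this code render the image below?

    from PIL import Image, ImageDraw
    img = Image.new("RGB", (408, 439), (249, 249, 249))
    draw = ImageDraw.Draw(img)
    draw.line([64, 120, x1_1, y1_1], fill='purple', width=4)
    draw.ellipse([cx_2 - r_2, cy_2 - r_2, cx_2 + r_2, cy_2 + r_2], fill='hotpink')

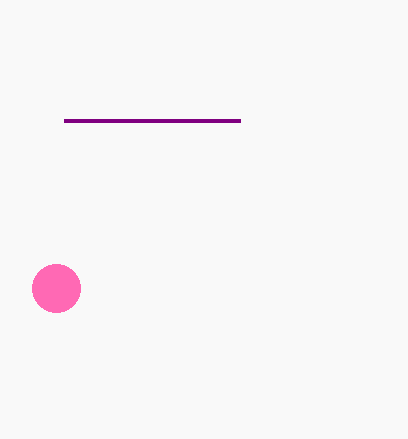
x1_1 = 240, y1_1 = 120, cx_2 = 56, cy_2 = 288, r_2 = 24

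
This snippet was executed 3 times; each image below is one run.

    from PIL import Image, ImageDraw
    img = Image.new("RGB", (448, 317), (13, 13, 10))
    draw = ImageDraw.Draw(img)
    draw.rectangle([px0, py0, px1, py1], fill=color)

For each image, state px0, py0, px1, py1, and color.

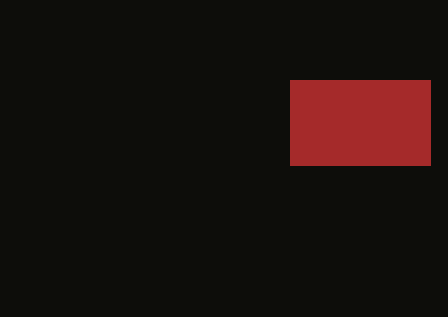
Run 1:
px0 = 290; py0 = 80; px1 = 430; py1 = 165; color = 'brown'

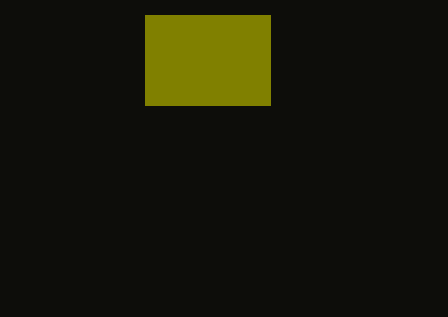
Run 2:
px0 = 145; py0 = 15; px1 = 270; py1 = 105; color = 'olive'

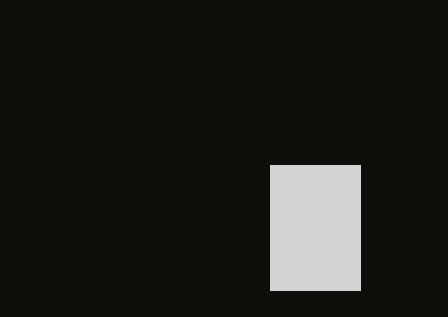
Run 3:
px0 = 270, py0 = 165, px1 = 360, py1 = 290, color = 'lightgray'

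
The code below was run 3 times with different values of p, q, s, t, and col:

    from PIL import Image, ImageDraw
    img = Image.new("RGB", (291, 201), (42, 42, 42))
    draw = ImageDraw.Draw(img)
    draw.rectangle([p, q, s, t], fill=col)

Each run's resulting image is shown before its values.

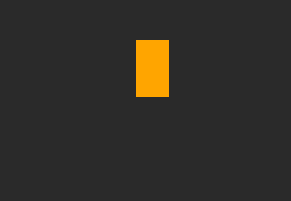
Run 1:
p = 136
q = 40
s = 168
t = 96
col = 'orange'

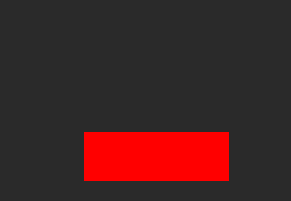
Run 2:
p = 84
q = 132
s = 228
t = 180
col = 'red'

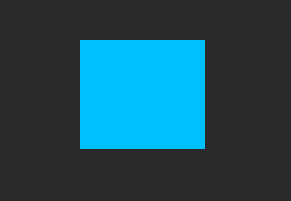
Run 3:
p = 80; q = 40; s = 204; t = 148; col = 'deepskyblue'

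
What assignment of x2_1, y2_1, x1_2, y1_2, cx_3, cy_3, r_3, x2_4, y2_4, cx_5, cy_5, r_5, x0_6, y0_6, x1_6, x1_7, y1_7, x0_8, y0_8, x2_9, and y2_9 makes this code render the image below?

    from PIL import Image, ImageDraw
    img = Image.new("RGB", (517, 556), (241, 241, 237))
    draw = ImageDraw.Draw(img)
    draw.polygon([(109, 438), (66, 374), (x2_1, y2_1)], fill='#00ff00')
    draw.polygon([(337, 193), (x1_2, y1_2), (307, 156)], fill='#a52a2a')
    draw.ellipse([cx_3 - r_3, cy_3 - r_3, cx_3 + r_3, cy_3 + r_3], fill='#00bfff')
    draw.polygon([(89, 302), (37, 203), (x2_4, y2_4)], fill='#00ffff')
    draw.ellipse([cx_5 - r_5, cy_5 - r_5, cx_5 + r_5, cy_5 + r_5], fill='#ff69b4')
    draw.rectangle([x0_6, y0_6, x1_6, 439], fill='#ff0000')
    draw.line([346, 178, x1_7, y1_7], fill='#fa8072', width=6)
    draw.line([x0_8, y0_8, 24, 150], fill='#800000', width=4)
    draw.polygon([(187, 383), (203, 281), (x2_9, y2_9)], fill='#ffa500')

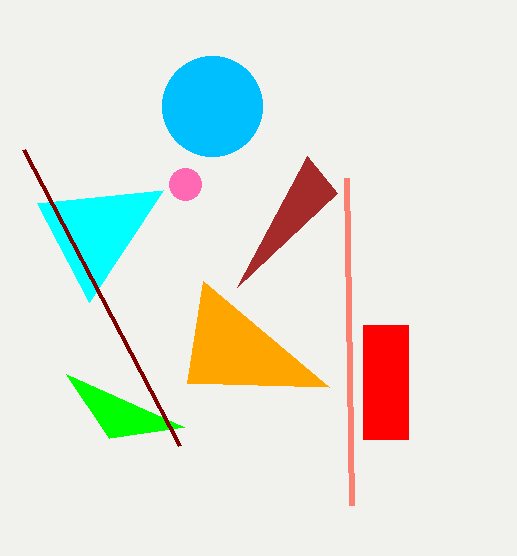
x2_1 = 184
y2_1 = 427
x1_2 = 237
y1_2 = 287
cx_3 = 212
cy_3 = 106
r_3 = 50
x2_4 = 163
y2_4 = 190
cx_5 = 185
cy_5 = 184
r_5 = 16
x0_6 = 363
y0_6 = 325
x1_6 = 408
x1_7 = 351
y1_7 = 505
x0_8 = 180
y0_8 = 446
x2_9 = 329
y2_9 = 387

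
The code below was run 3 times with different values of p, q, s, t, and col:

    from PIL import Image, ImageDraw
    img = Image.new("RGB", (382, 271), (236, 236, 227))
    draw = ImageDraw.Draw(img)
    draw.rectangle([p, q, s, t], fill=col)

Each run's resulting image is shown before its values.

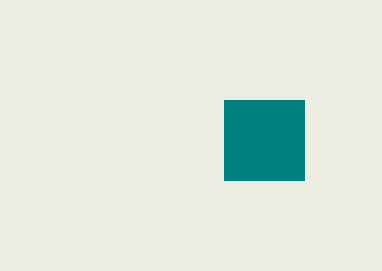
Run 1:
p = 224
q = 100
s = 304
t = 180
col = 'teal'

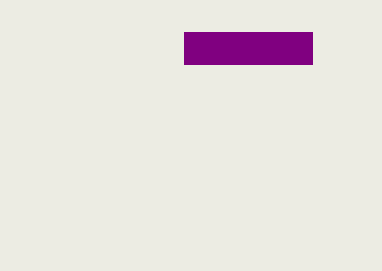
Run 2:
p = 184, q = 32, s = 312, t = 64, col = 'purple'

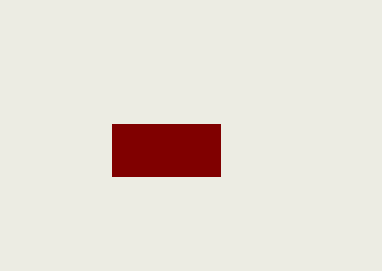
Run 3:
p = 112; q = 124; s = 220; t = 176; col = 'maroon'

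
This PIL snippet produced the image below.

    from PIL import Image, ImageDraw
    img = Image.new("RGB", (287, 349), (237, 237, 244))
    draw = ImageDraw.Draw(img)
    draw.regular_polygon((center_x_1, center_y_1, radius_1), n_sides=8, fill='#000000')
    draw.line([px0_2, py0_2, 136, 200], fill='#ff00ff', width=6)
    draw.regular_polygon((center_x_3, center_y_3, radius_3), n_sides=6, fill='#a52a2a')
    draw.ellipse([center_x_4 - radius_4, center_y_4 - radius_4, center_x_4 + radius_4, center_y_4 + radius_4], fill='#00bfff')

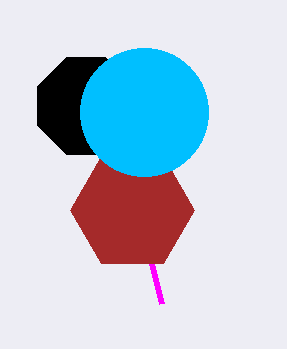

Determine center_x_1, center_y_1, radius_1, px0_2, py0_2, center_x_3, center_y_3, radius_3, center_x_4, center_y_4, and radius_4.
center_x_1 = 86, center_y_1 = 106, radius_1 = 52, px0_2 = 162, py0_2 = 304, center_x_3 = 132, center_y_3 = 210, radius_3 = 62, center_x_4 = 144, center_y_4 = 112, radius_4 = 64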